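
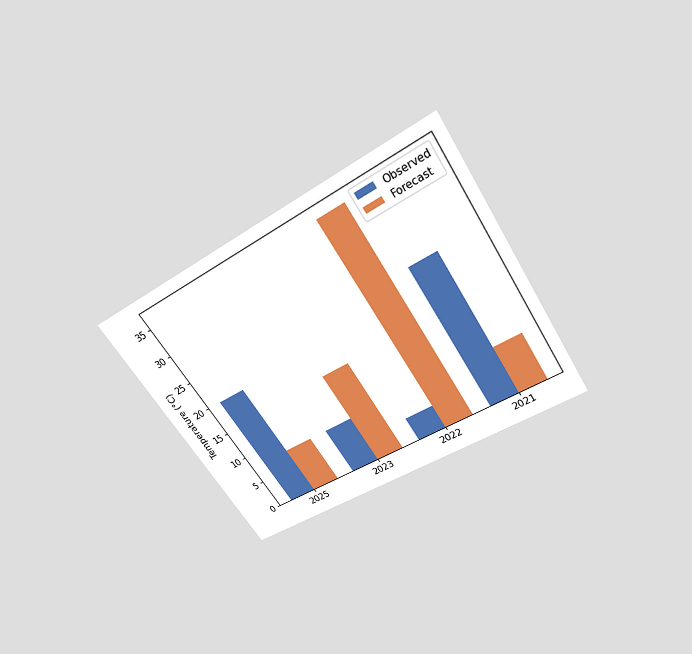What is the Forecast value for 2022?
The chart is tilted about 33° counter-clockwise and viewed slightly from above. The Forecast bar at 2022 reaches 36°C on the y-axis.

36°C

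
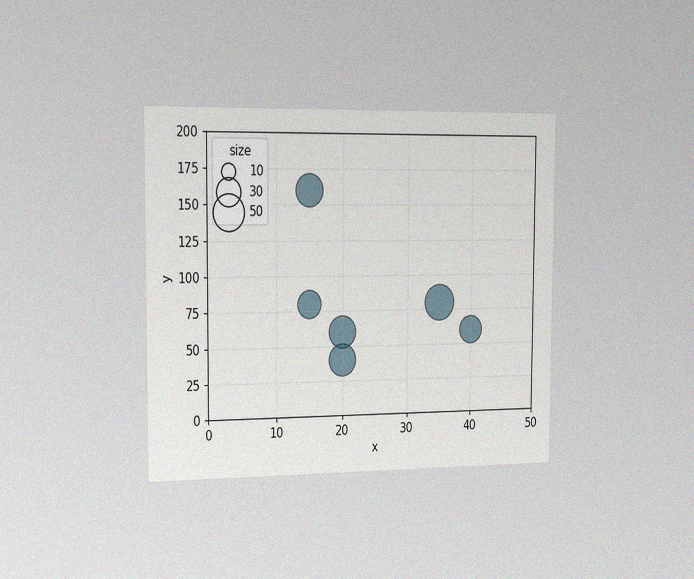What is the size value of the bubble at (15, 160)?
The chart is viewed slightly from the left, with some photo noise. Matching the bubble at (15, 160) against the size legend gives 40.

40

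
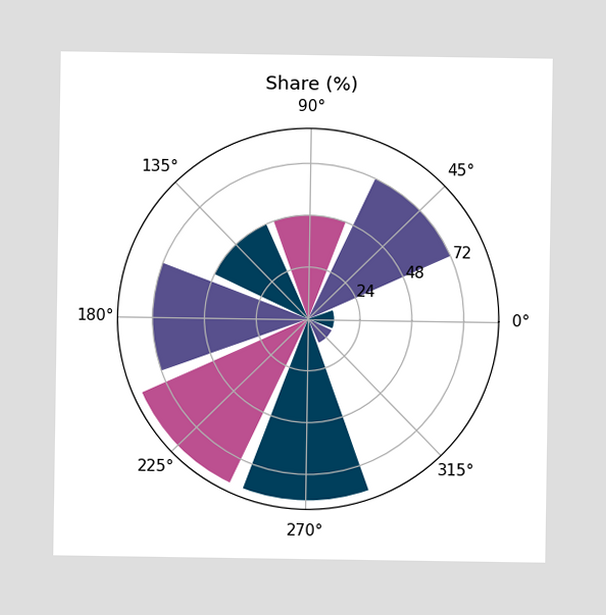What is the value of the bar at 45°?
The bar at 45° reaches 72% on the radial axis.

72%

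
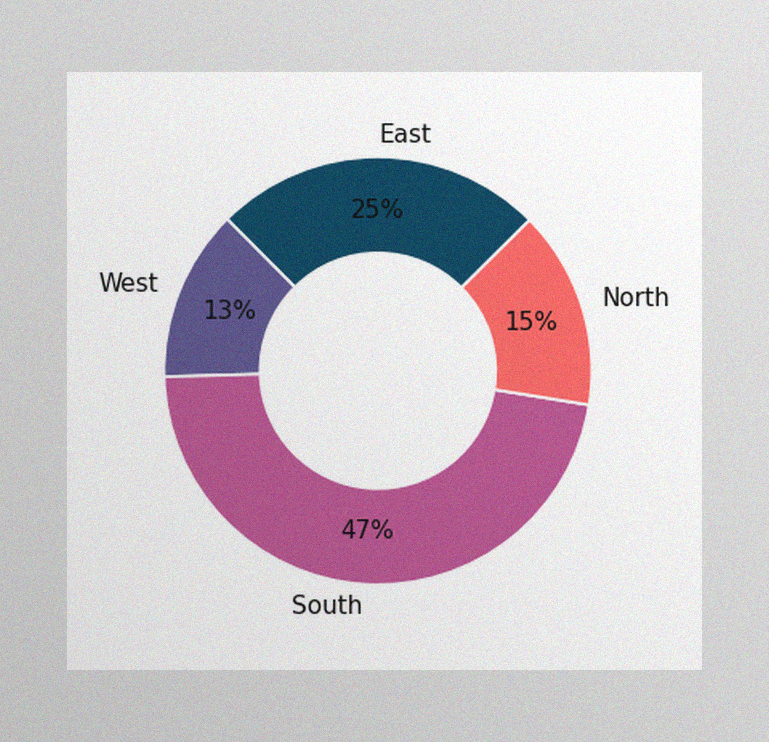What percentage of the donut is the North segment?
The image has some photo noise and uneven lighting. The North segment takes up 15% of the ring.

15%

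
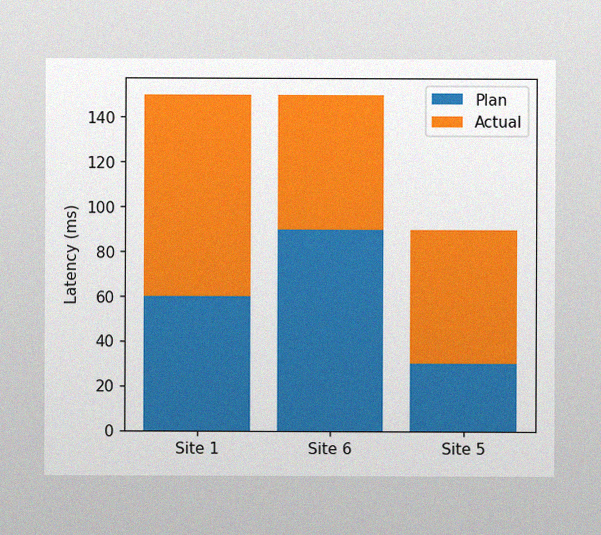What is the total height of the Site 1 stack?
The image has some photo noise and uneven lighting. The Site 1 stack's top reaches 150ms on the y-axis.

150ms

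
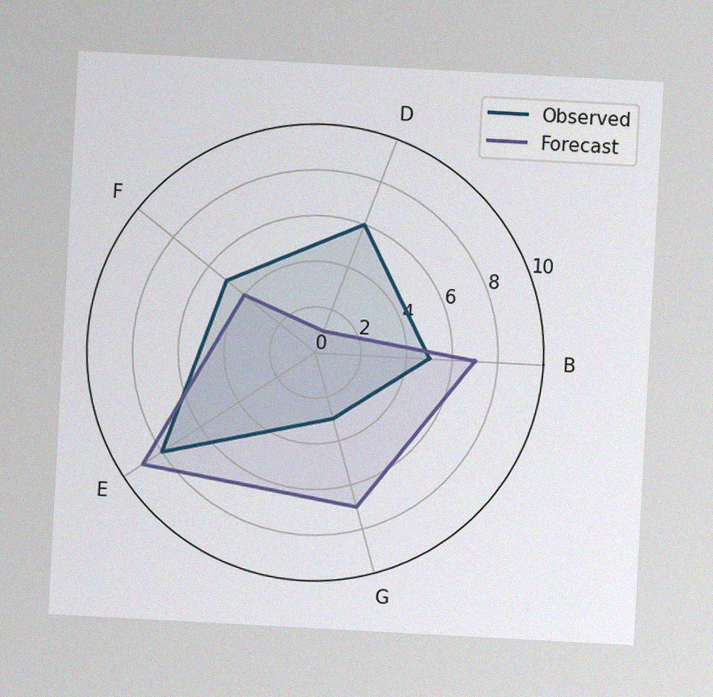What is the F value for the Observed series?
The chart is tilted about 3° clockwise, with some photo noise. On the F axis, Observed reaches 5.

5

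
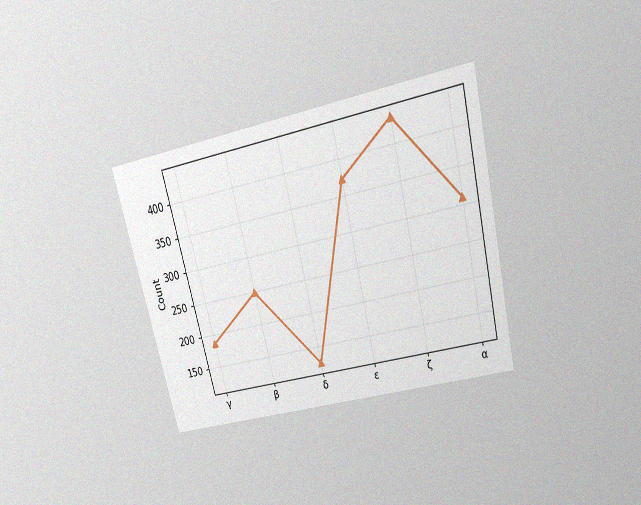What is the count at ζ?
The chart is tilted about 14° counter-clockwise and viewed slightly from above, with some photo noise. At ζ, the line is at 434.

434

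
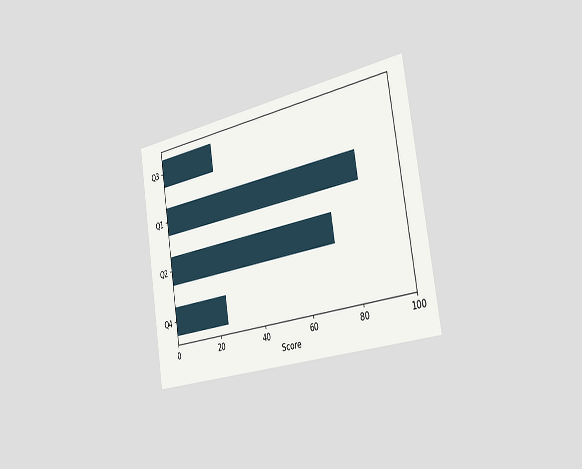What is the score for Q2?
72

The chart is tilted about 9° counter-clockwise and viewed slightly from the right. Reading along the chart's x-axis, the Q2 bar reaches 72.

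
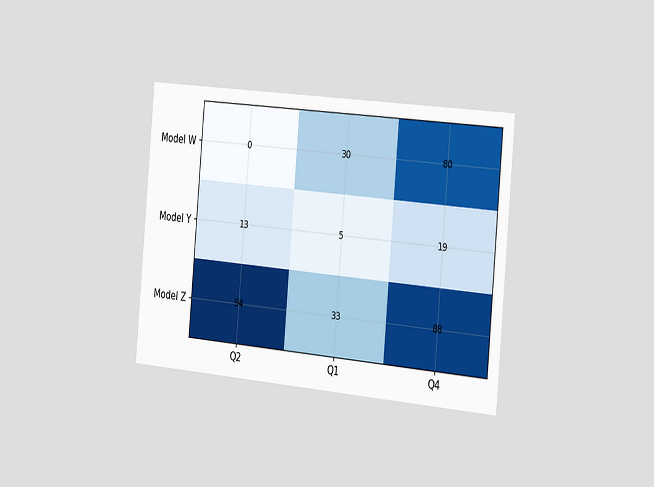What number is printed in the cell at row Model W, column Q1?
30

The chart is tilted about 5° clockwise and viewed slightly from the right. The (Model W, Q1) cell reads 30.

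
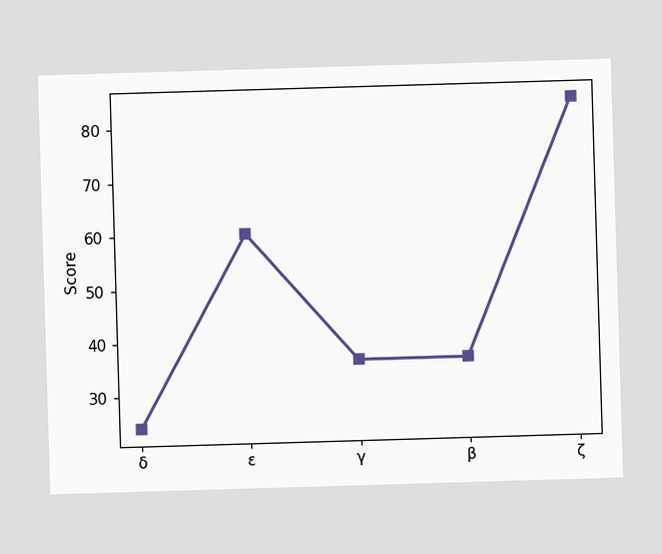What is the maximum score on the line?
The highest point is at ζ, and reading across to the y-axis gives 84.

84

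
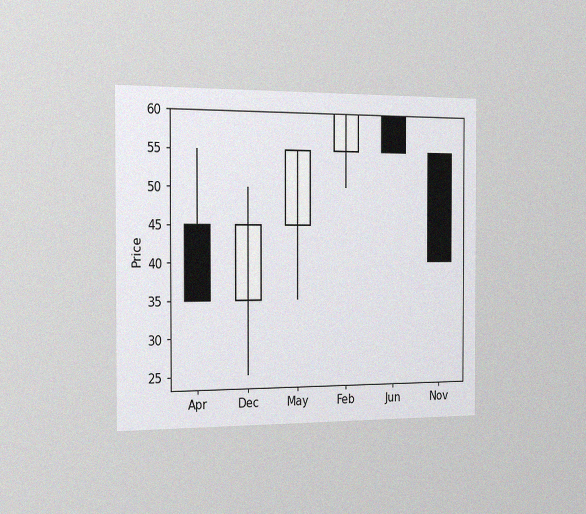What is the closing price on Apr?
The chart is viewed slightly from the left, with some photo noise. The Apr candle closes at 35.

35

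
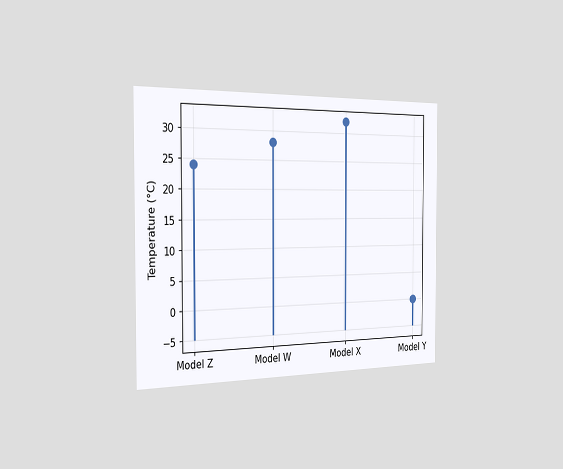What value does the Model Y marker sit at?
The chart is viewed slightly from the left. The Model Y marker sits at 0°C.

0°C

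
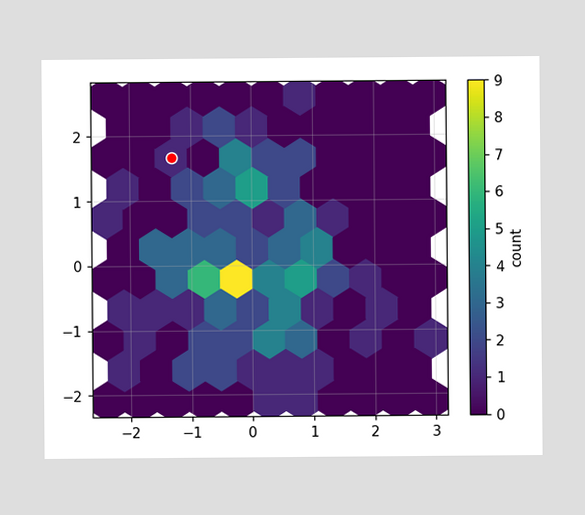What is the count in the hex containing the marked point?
1

The marked hex reads 1 on the colorbar.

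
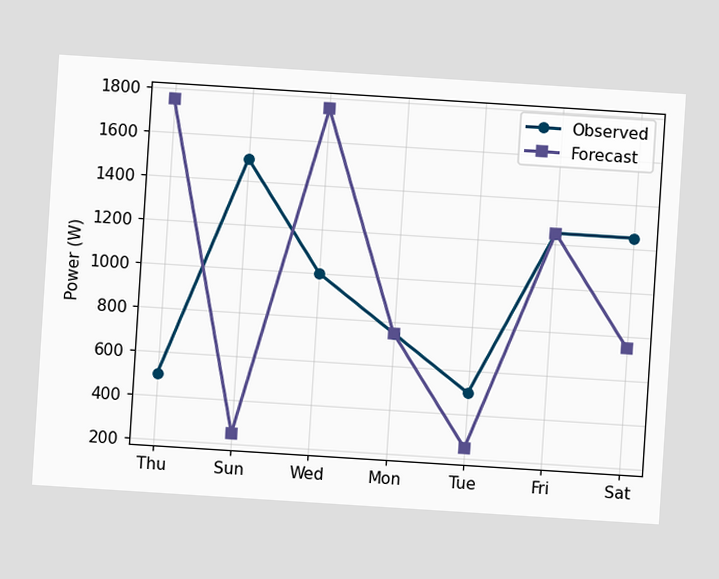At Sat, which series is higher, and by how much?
The chart is tilted about 4° clockwise. At Sat, Observed sits above the other line by 500W.

Observed, by 500W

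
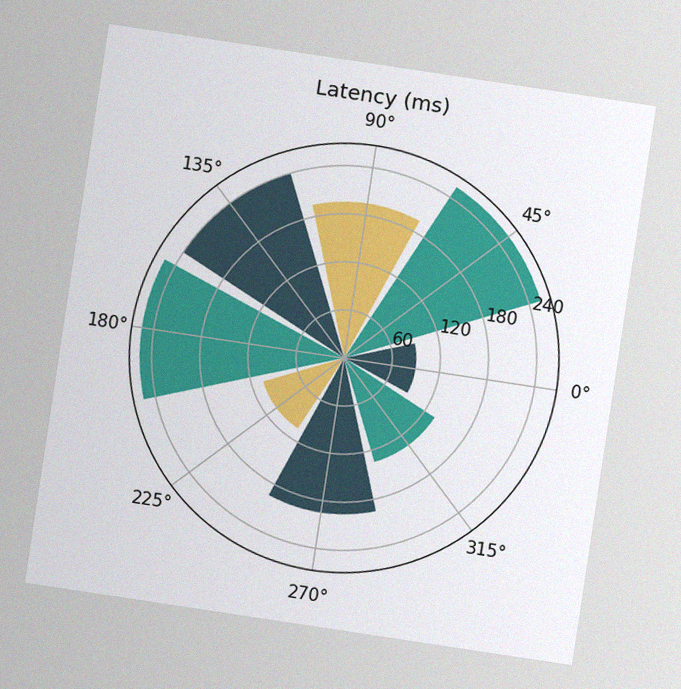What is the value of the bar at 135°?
The chart is tilted about 9° clockwise, with some photo noise. The bar at 135° reaches 240ms on the radial axis.

240ms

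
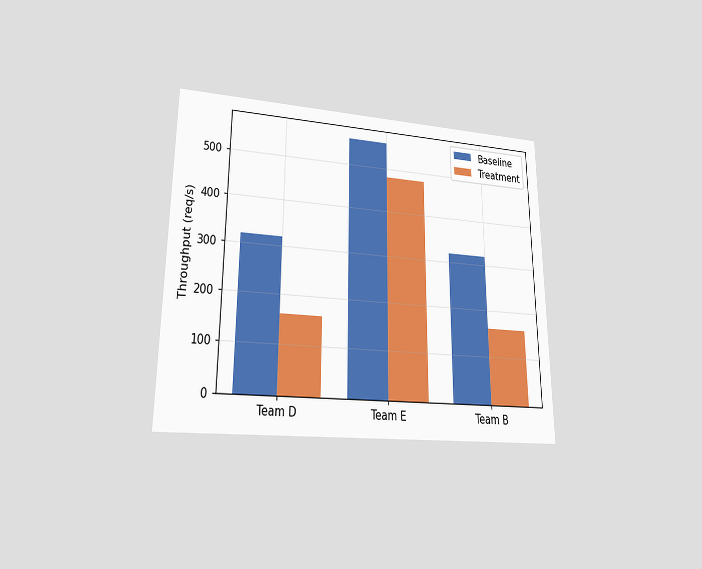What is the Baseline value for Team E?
The chart is viewed at a slight angle. The Baseline bar at Team E reaches 560req/s on the y-axis.

560req/s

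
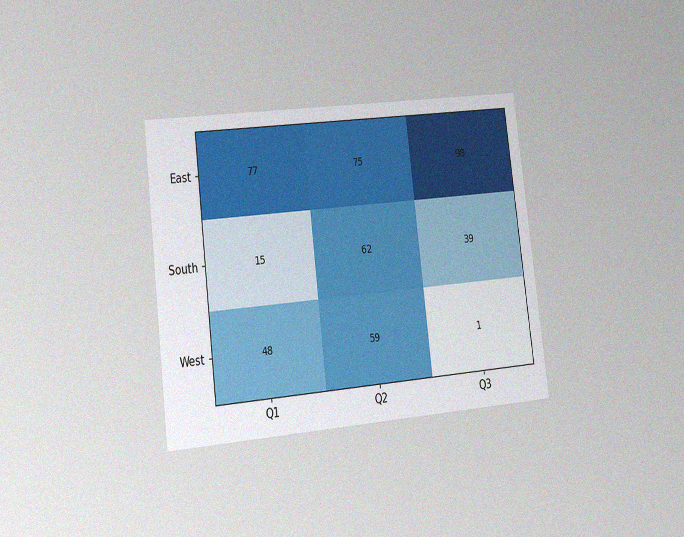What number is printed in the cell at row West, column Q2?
59

The chart is tilted about 7° counter-clockwise and viewed slightly from the left, with some photo noise. The (West, Q2) cell reads 59.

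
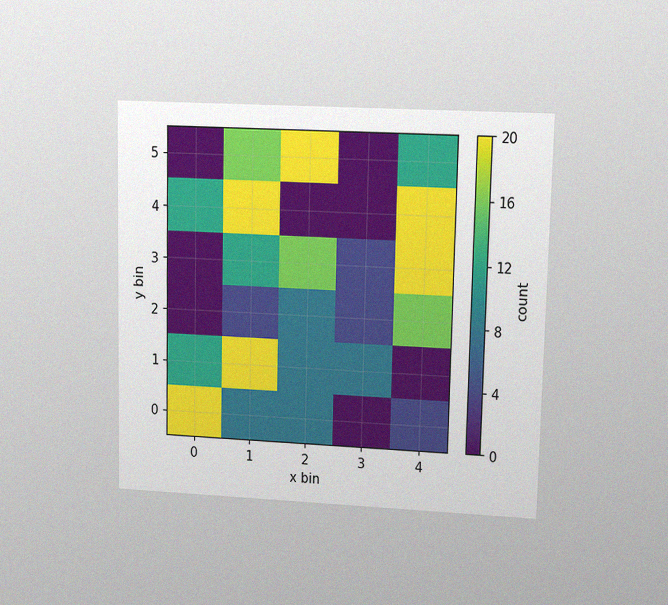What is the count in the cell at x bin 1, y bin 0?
8

The chart is viewed at a slight angle, with some photo noise. Matching the cell (1, 0) against the colorbar gives 8.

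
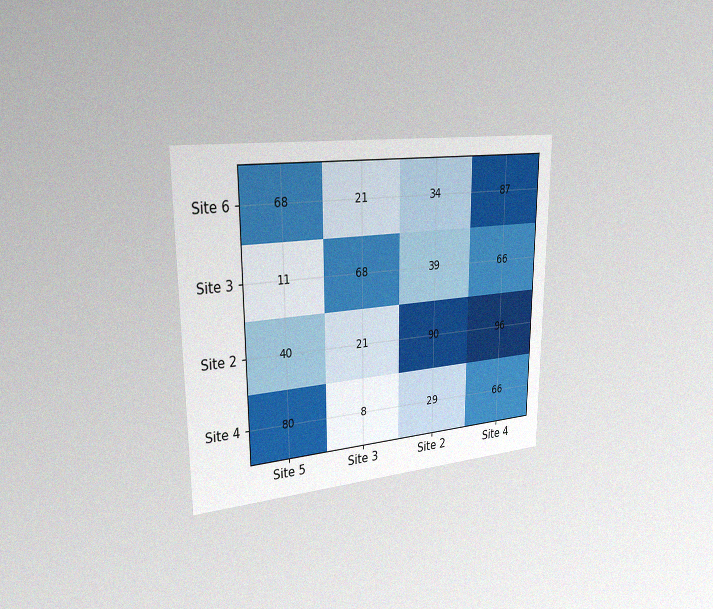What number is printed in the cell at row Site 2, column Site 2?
90

The chart is viewed slightly from the left, with some photo noise. The (Site 2, Site 2) cell reads 90.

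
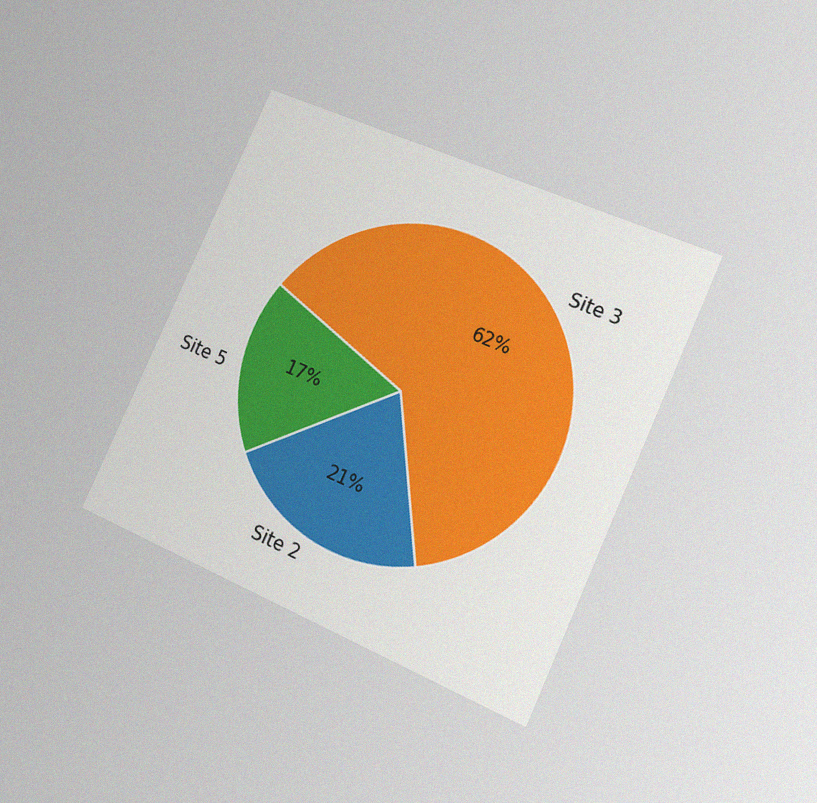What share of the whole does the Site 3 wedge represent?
62%

The chart is tilted about 24° clockwise and viewed at a slight angle, with some photo noise. The Site 3 slice takes up 62% of the pie.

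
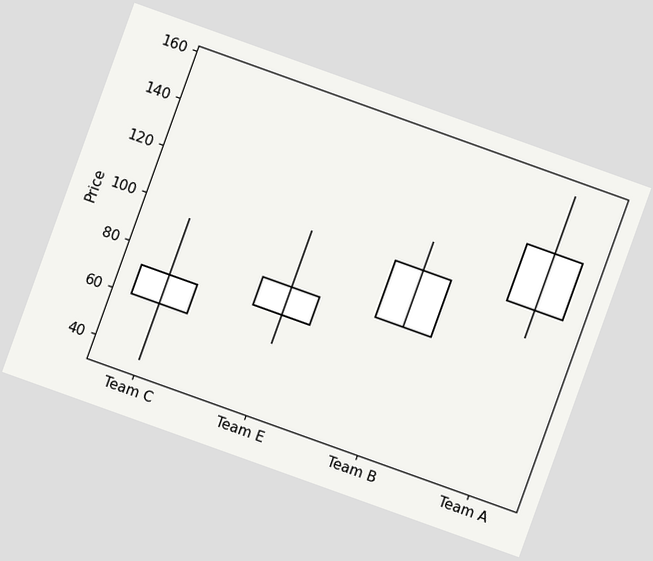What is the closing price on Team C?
72

The chart is tilted about 20° clockwise. The Team C candle closes at 72.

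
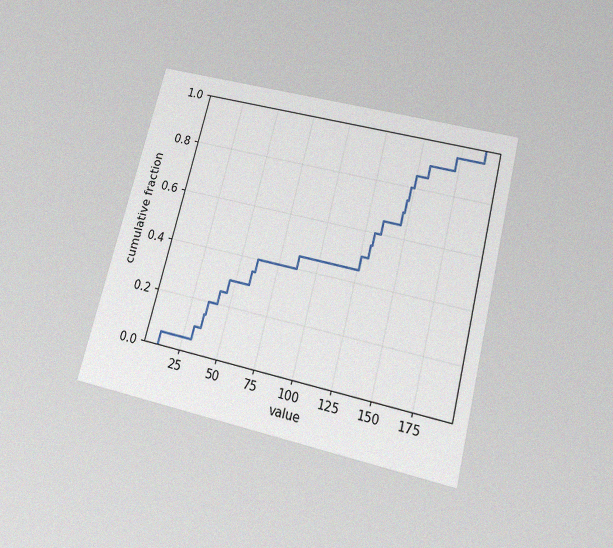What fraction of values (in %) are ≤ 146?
The chart is tilted about 14° clockwise and viewed slightly from below, with some photo noise. At x=146 the ECDF step is at 70%.

70%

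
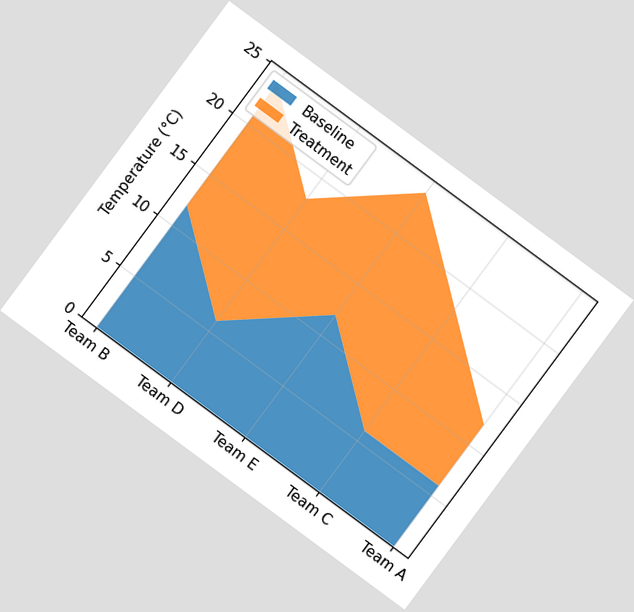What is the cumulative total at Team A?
12°C

The chart is tilted about 36° clockwise. The stacked total at Team A reaches 12°C.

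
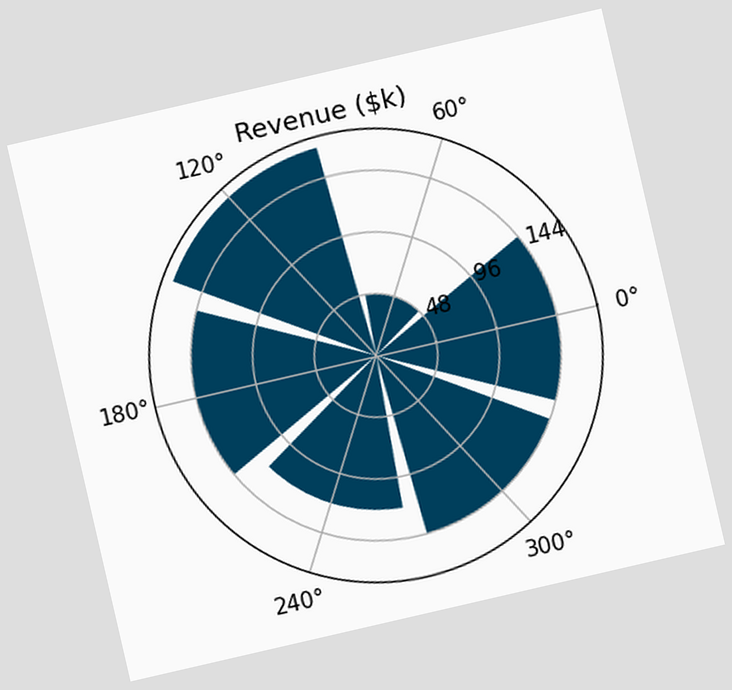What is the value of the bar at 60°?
The chart is tilted about 13° counter-clockwise. The bar at 60° reaches $48k on the radial axis.

$48k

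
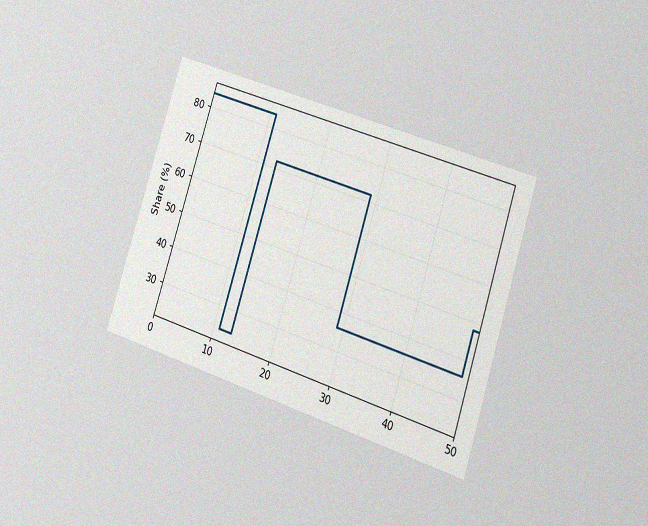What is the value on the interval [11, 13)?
24%

The chart is tilted about 18° clockwise and viewed slightly from the right, with some photo noise. On [11, 13) the step sits at 24%.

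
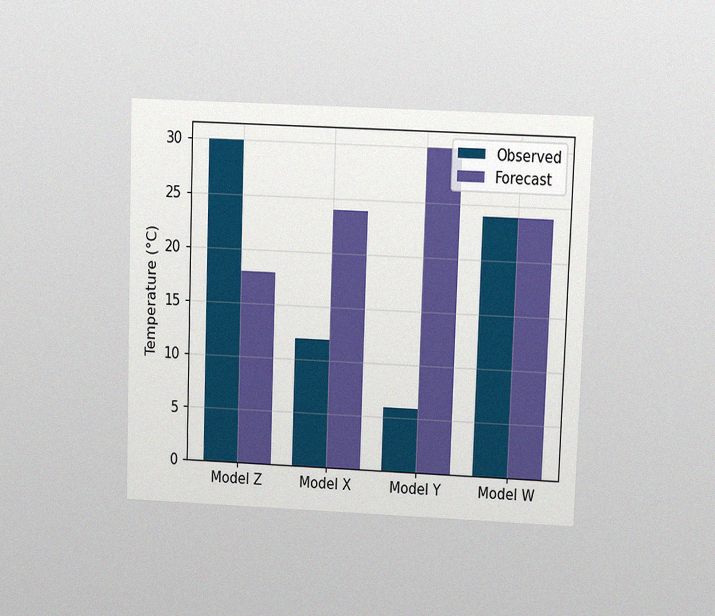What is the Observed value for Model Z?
30°C

The chart is tilted about 2° clockwise and viewed slightly from above, with some photo noise. The Observed bar at Model Z reaches 30°C on the y-axis.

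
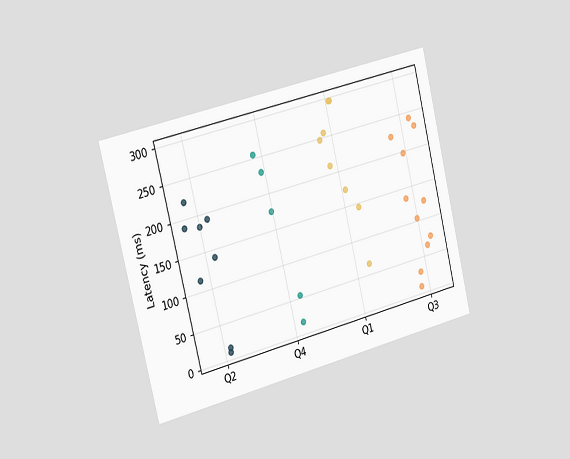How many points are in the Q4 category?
The chart is tilted about 14° counter-clockwise and viewed slightly from the left. Counting the markers in the Q4 column gives 5.

5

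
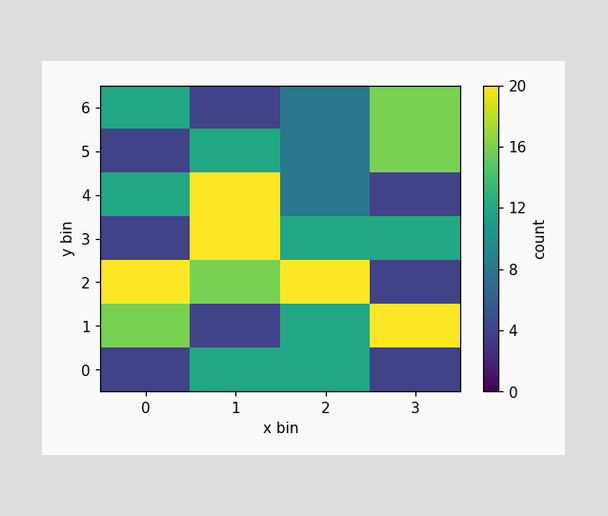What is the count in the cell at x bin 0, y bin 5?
Matching the cell (0, 5) against the colorbar gives 4.

4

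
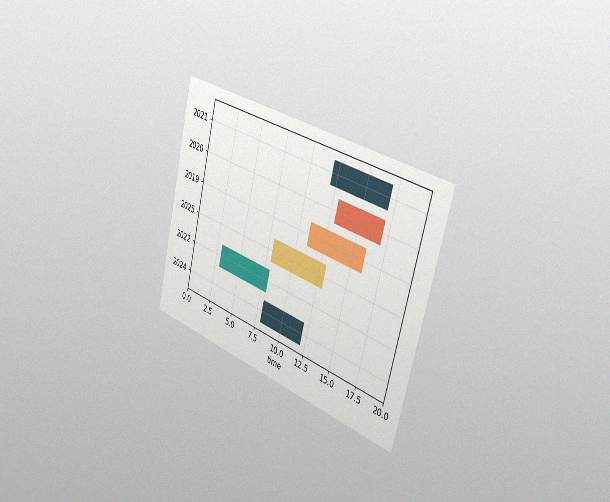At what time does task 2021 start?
12

The chart is tilted about 15° clockwise and viewed slightly from the right, with some photo noise. The 2021 bar begins at t=12.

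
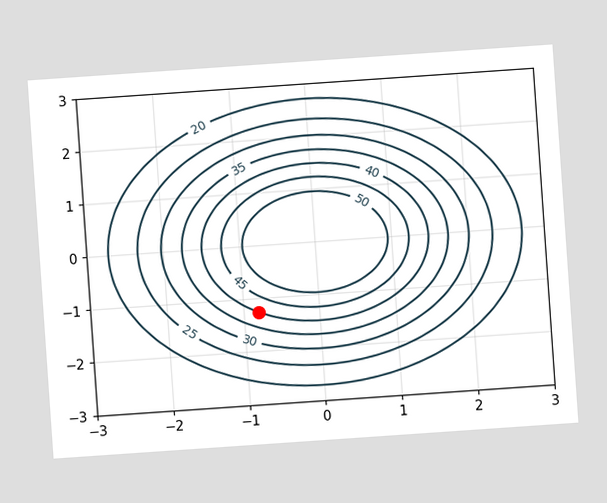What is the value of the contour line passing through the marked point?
40

The chart is tilted about 4° counter-clockwise. The marked point sits on the contour labelled 40.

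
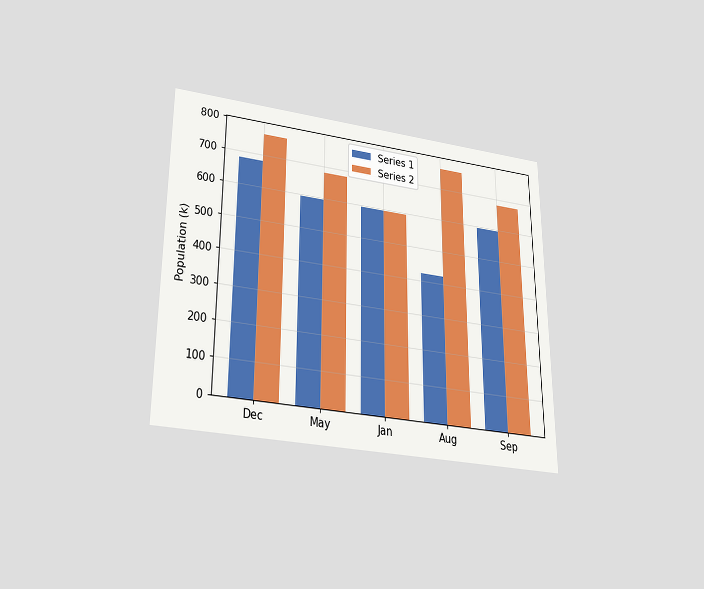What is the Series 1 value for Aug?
425k

The chart is viewed slightly from below. The Series 1 bar at Aug reaches 425k on the y-axis.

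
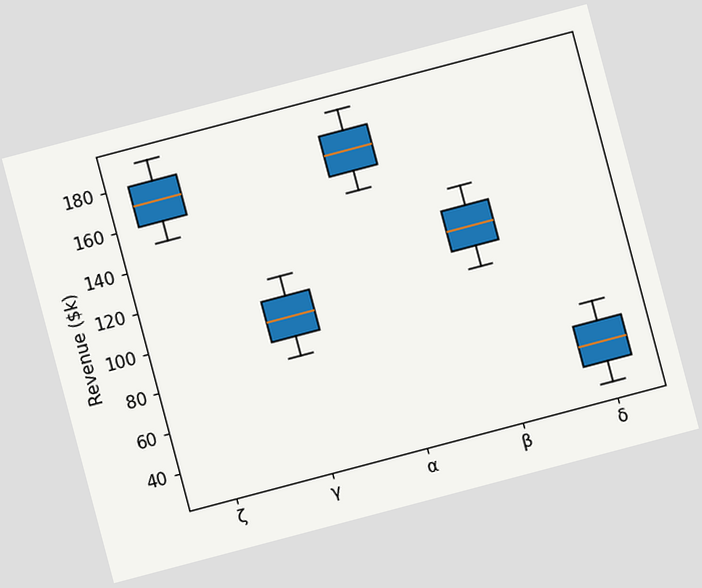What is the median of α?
$170k

The chart is tilted about 15° counter-clockwise. The median line in the α box sits at $170k.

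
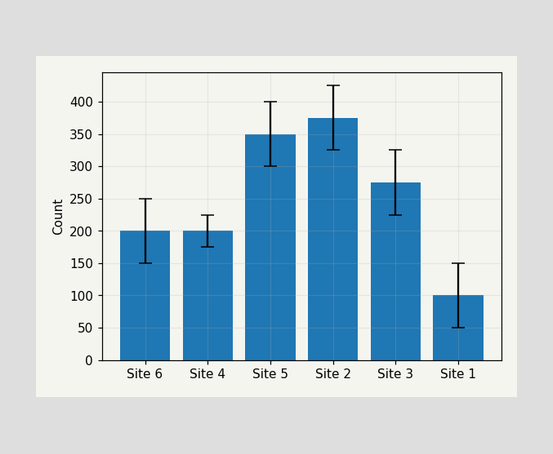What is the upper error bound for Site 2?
The Site 2 bar's upper whisker reaches 425.

425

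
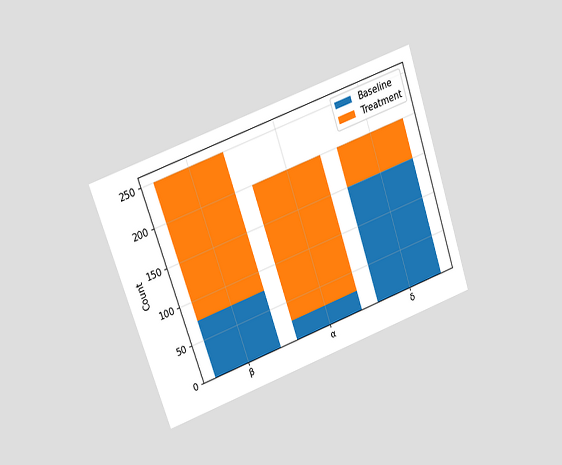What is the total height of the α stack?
200

The chart is tilted about 19° counter-clockwise and viewed at a slight angle. The α stack's top reaches 200 on the y-axis.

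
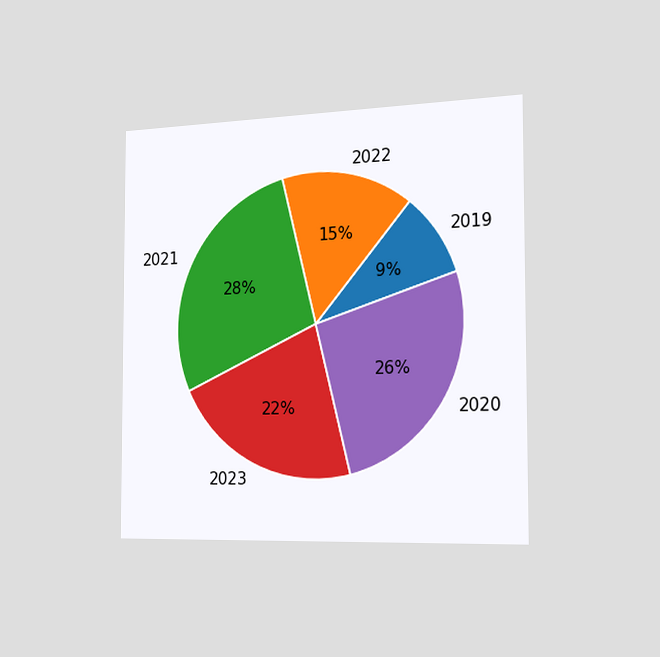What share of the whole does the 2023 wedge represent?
22%

The chart is viewed slightly from the right. The 2023 slice takes up 22% of the pie.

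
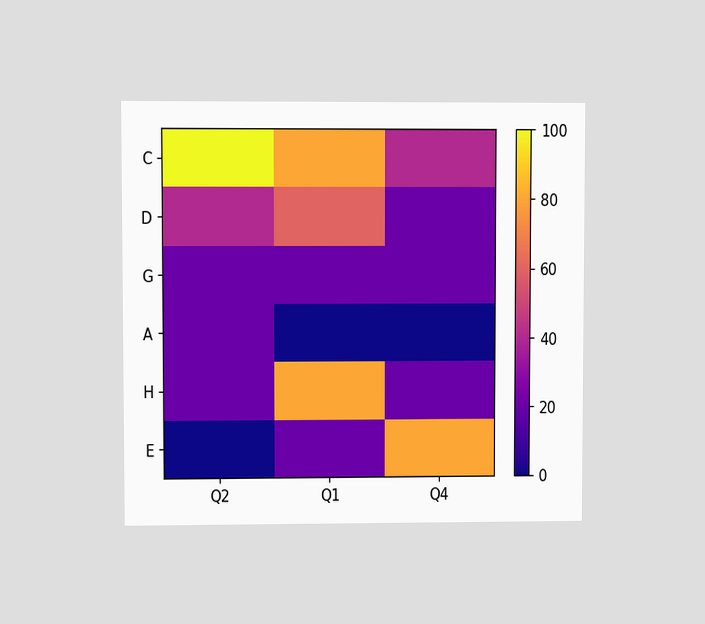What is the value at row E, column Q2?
0

The chart is viewed at a slight angle. Matching cell (E, Q2) against the colorbar gives 0.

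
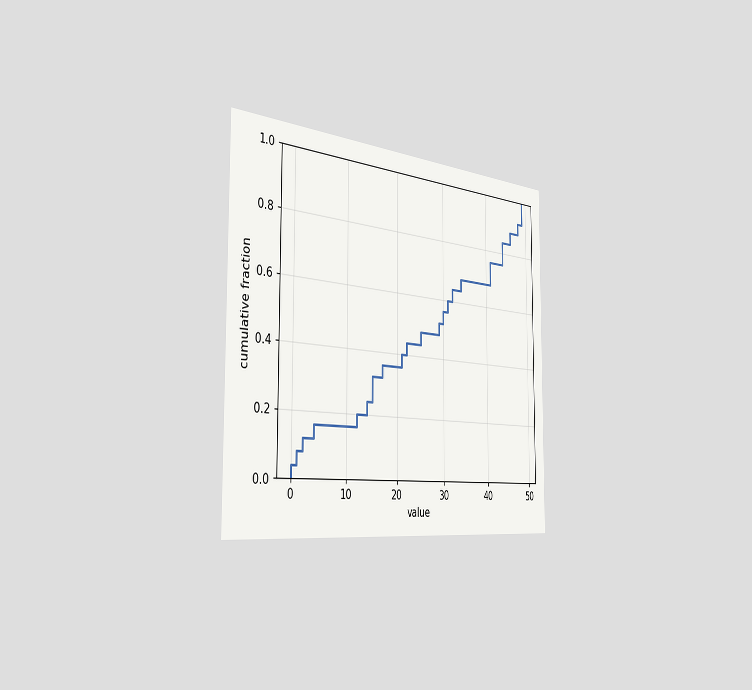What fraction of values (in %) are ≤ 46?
88%

The chart is viewed slightly from the left. At x=46 the ECDF step is at 88%.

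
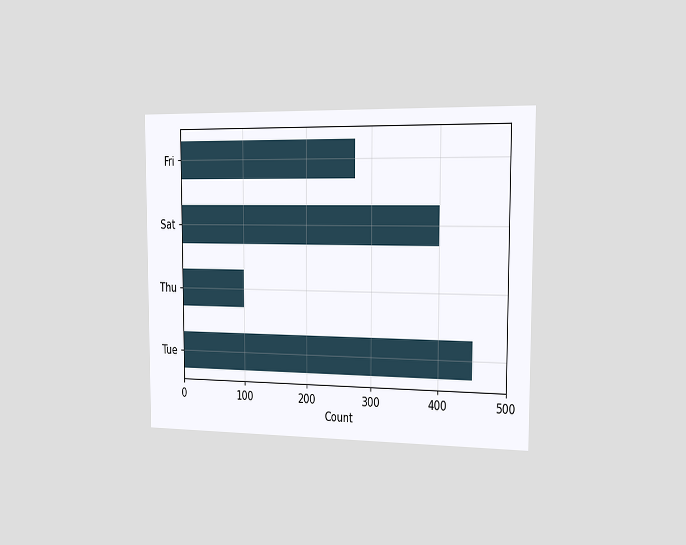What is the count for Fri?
The chart is viewed slightly from the right. Reading along the chart's x-axis, the Fri bar reaches 275.

275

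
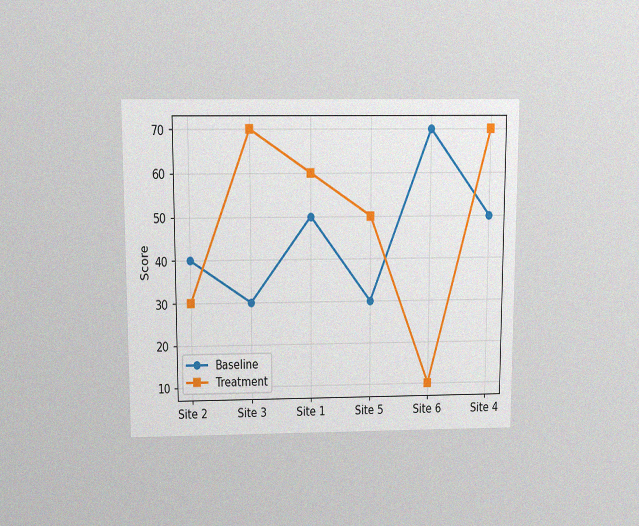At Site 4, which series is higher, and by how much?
The chart is viewed slightly from above, with some photo noise. At Site 4, Treatment sits above the other line by 20.

Treatment, by 20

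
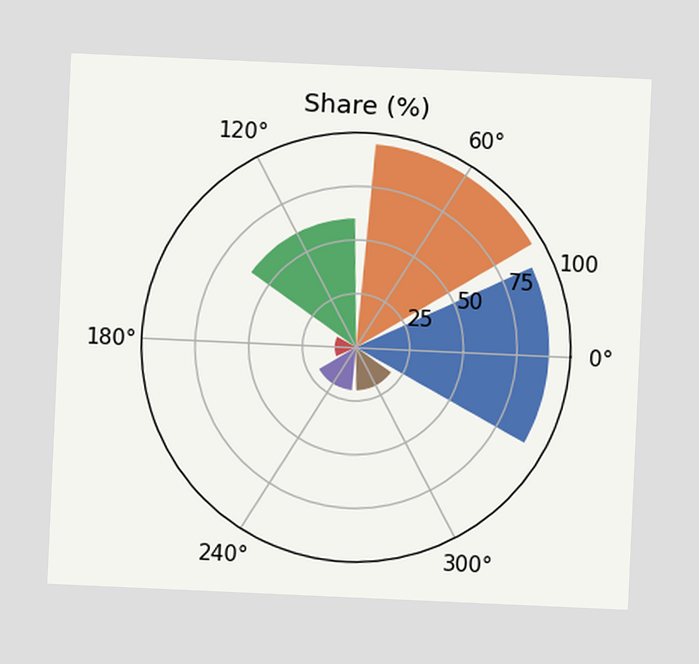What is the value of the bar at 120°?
60%

The chart is tilted about 3° clockwise. The bar at 120° reaches 60% on the radial axis.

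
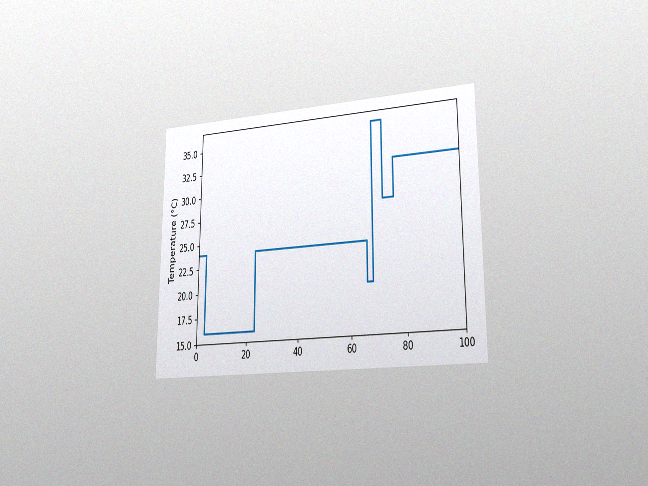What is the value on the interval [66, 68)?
The chart is viewed slightly from the right, with some photo noise. On [66, 68) the step sits at 20°C.

20°C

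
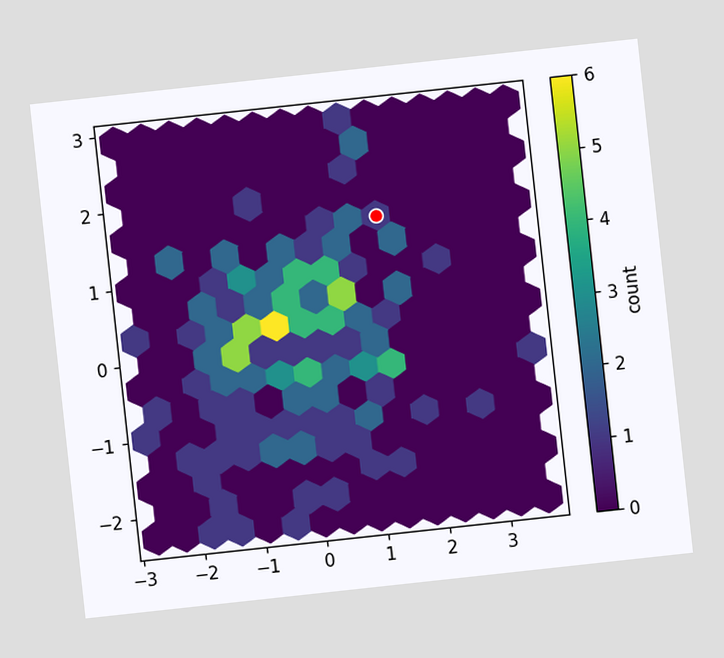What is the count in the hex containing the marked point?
The chart is tilted about 6° counter-clockwise. The marked hex reads 1 on the colorbar.

1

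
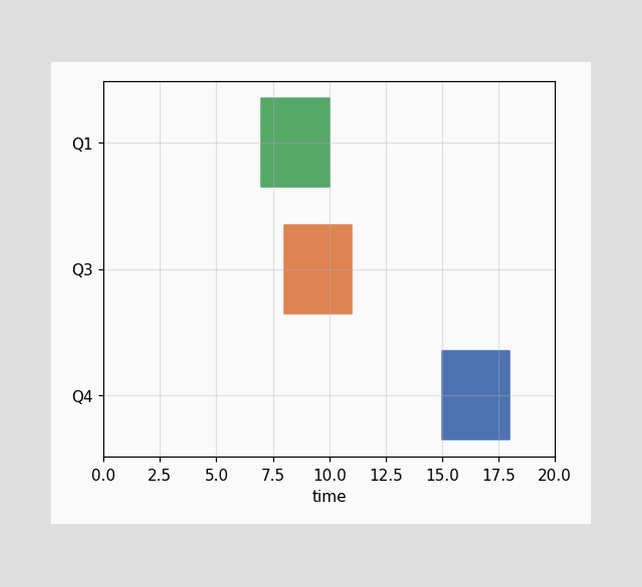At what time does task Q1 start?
7

The Q1 bar begins at t=7.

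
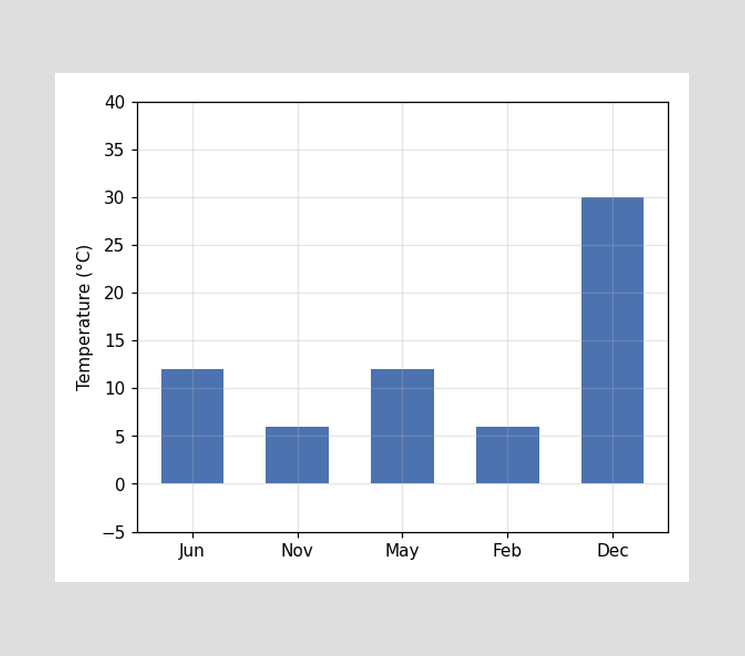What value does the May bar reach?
12°C

Reading along the chart's y-axis, the May bar reaches 12°C.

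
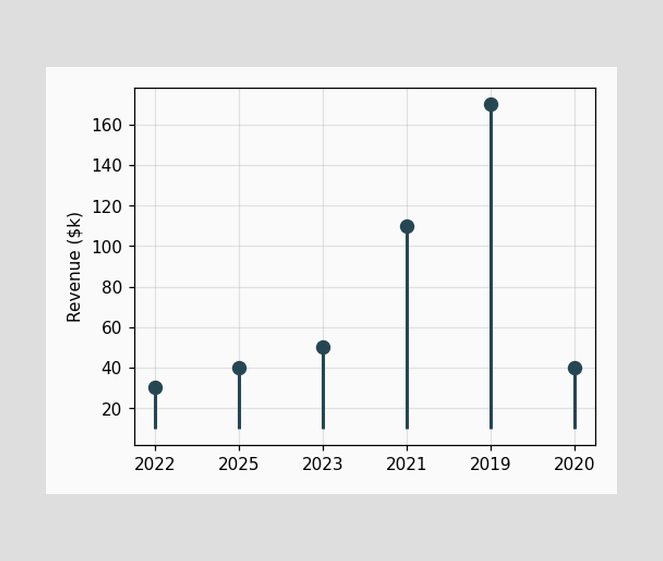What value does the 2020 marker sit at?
$40k

The 2020 marker sits at $40k.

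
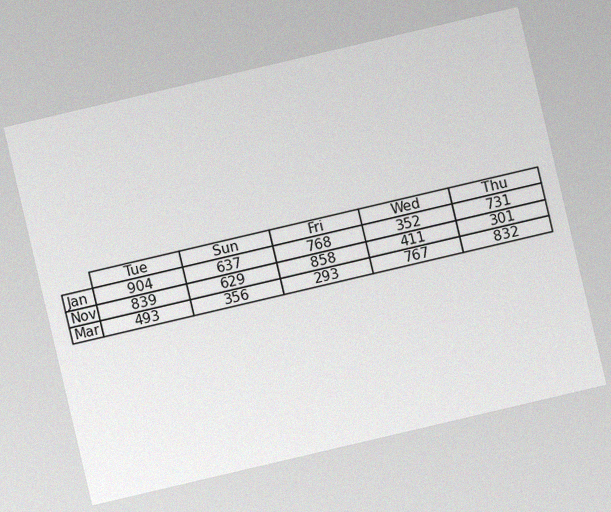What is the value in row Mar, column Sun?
356

The chart is tilted about 13° counter-clockwise, with some photo noise. The (Mar, Sun) cell reads 356.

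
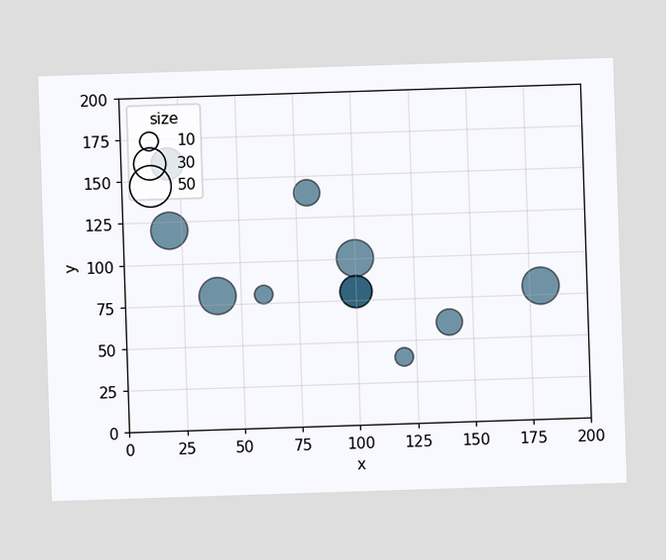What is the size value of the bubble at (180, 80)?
Matching the bubble at (180, 80) against the size legend gives 40.

40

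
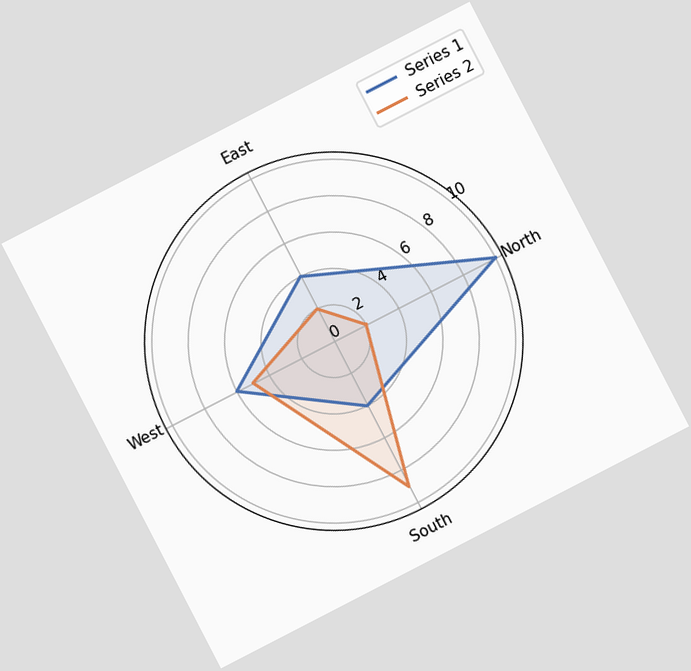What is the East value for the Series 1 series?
The chart is tilted about 27° counter-clockwise. On the East axis, Series 1 reaches 4.

4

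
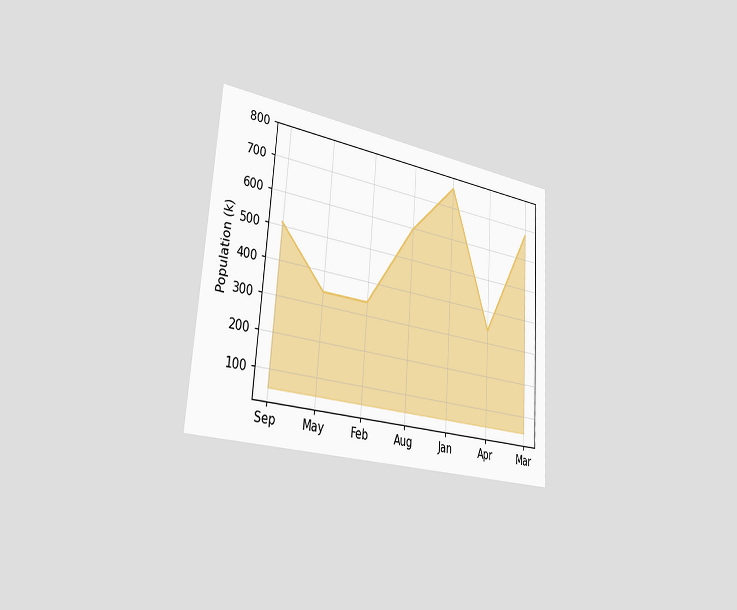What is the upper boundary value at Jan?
765k

The chart is tilted about 4° clockwise and viewed slightly from the left. At Jan the upper boundary is at 765k.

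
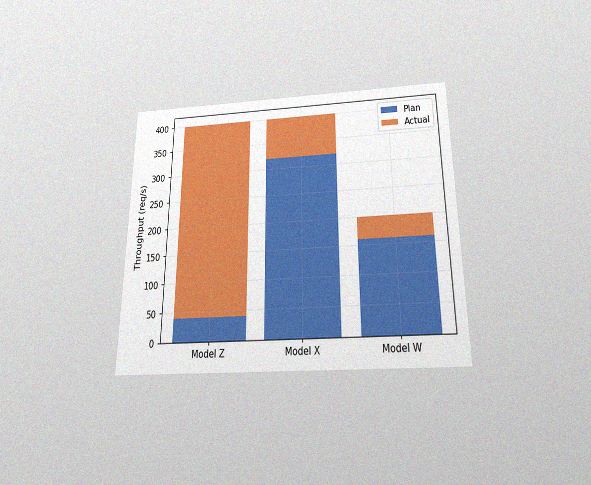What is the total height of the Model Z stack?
The chart is viewed slightly from below, with some photo noise. The Model Z stack's top reaches 400req/s on the y-axis.

400req/s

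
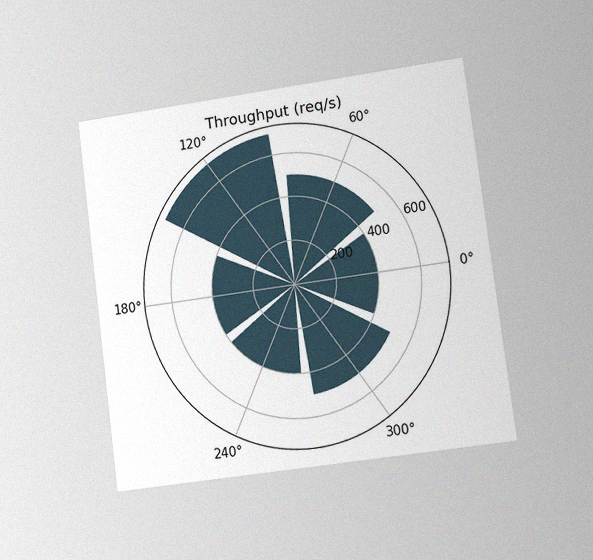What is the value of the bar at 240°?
400req/s

The chart is tilted about 7° counter-clockwise and viewed at a slight angle, with some photo noise. The bar at 240° reaches 400req/s on the radial axis.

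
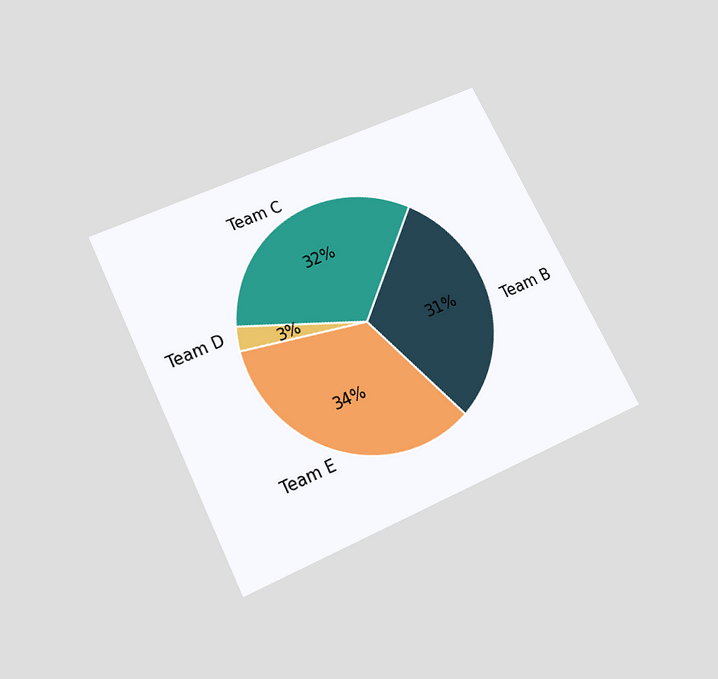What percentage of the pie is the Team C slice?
32%

The chart is tilted about 26° counter-clockwise and viewed slightly from below. The Team C slice takes up 32% of the pie.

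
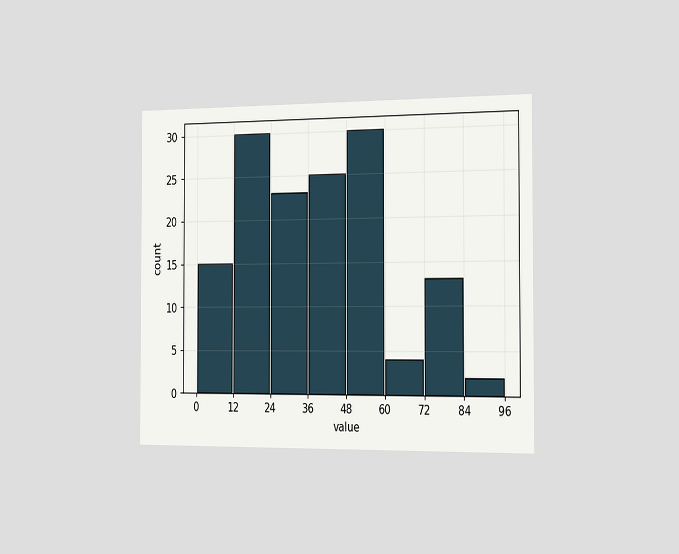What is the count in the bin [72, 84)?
13

The chart is viewed slightly from the right. The [72, 84) bin has height 13.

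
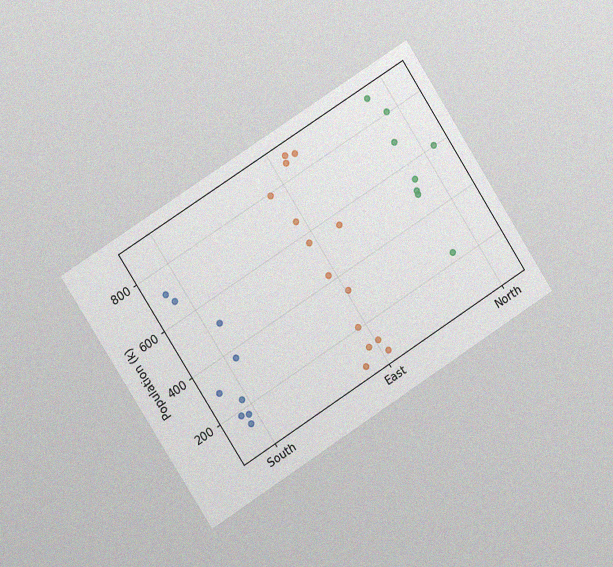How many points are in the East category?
The chart is tilted about 33° counter-clockwise and viewed at a slight angle, with some photo noise. Counting the markers in the East column gives 14.

14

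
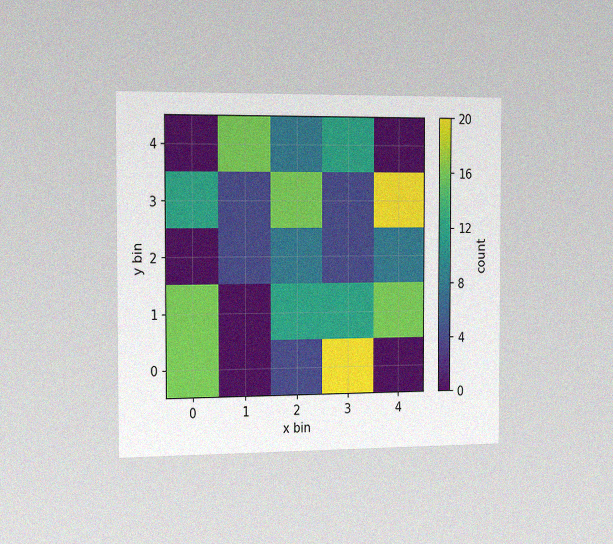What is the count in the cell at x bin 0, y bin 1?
16

The chart is viewed slightly from the left, with some photo noise. Matching the cell (0, 1) against the colorbar gives 16.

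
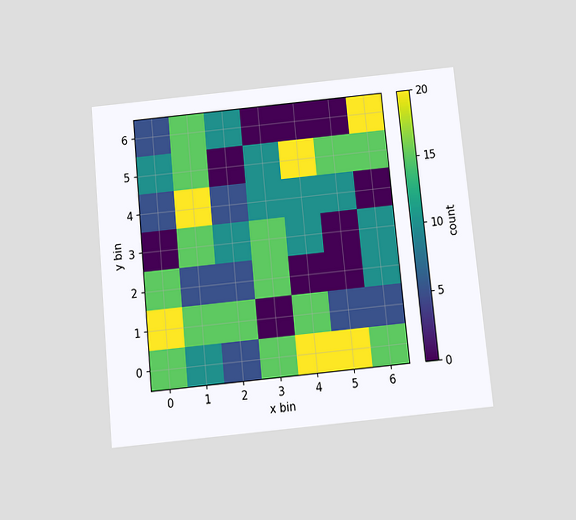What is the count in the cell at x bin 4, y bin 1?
15

The chart is tilted about 6° counter-clockwise and viewed slightly from below. Matching the cell (4, 1) against the colorbar gives 15.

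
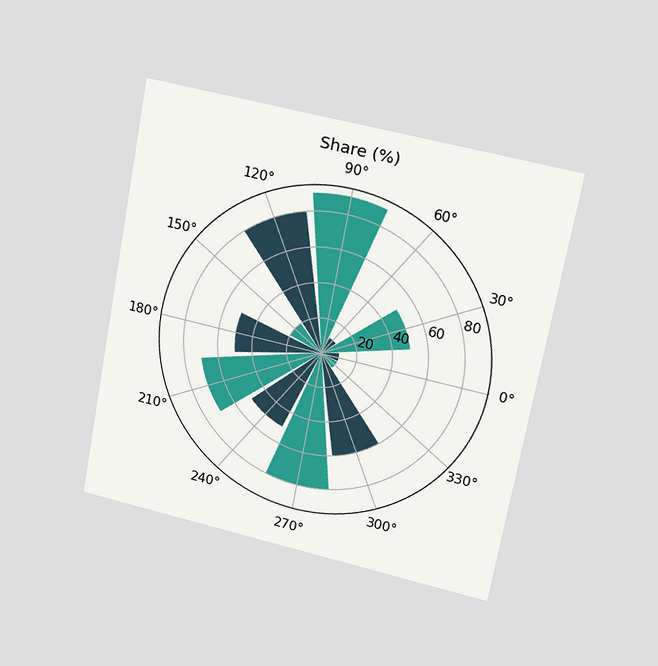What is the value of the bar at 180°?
50%

The chart is tilted about 10° clockwise and viewed at a slight angle. The bar at 180° reaches 50% on the radial axis.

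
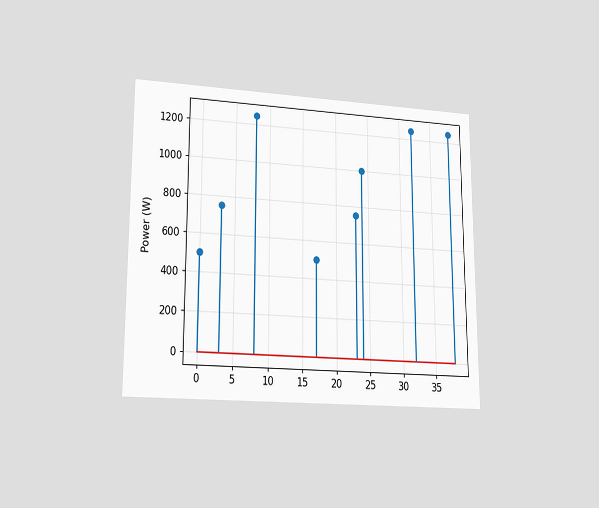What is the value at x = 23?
The chart is viewed at a slight angle. The stem at x=23 reaches 750W.

750W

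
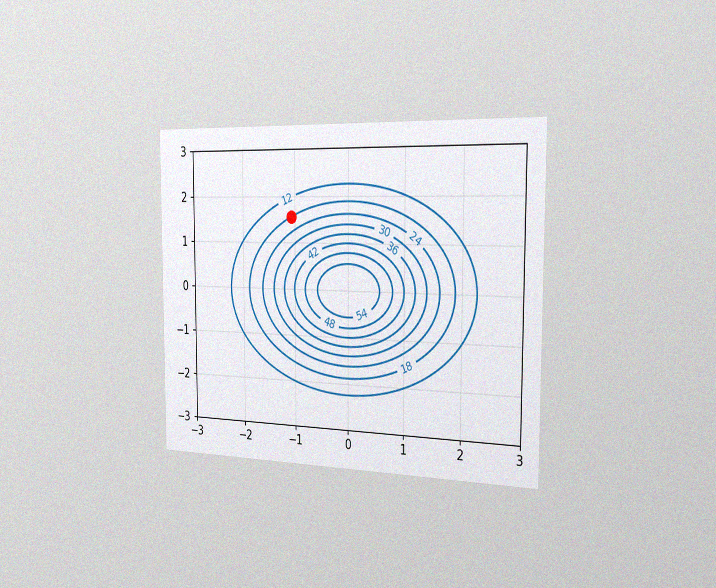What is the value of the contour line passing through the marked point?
The chart is viewed slightly from the right, with some photo noise. The marked point sits on the contour labelled 18.

18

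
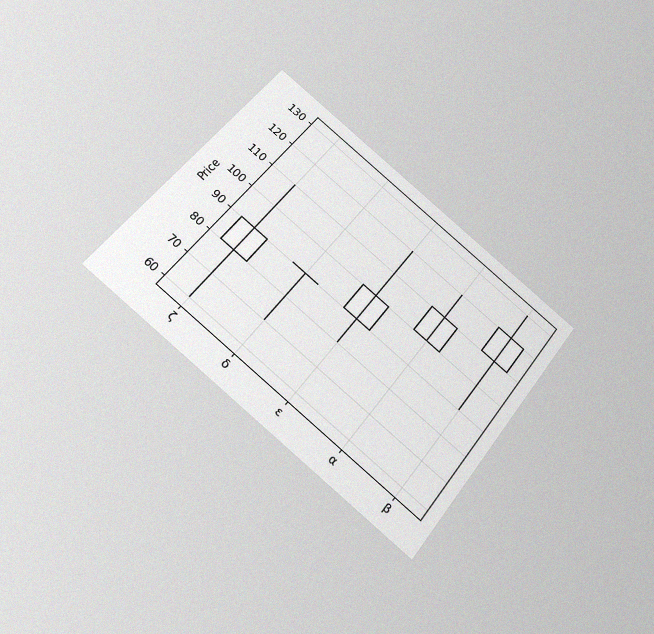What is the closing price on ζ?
90

The chart is tilted about 38° clockwise and viewed slightly from below, with some photo noise. The ζ candle closes at 90.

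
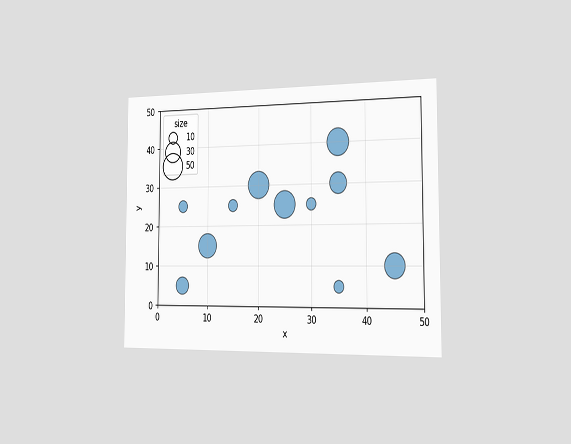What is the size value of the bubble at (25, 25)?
50

The chart is viewed slightly from the right. Matching the bubble at (25, 25) against the size legend gives 50.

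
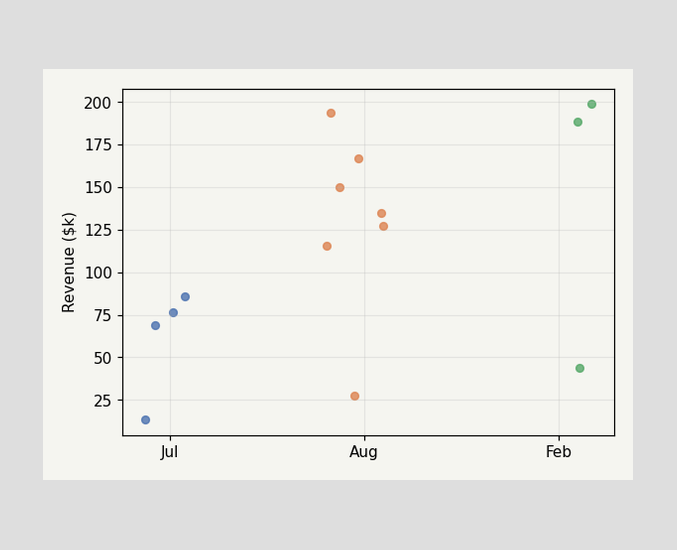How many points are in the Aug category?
7

Counting the markers in the Aug column gives 7.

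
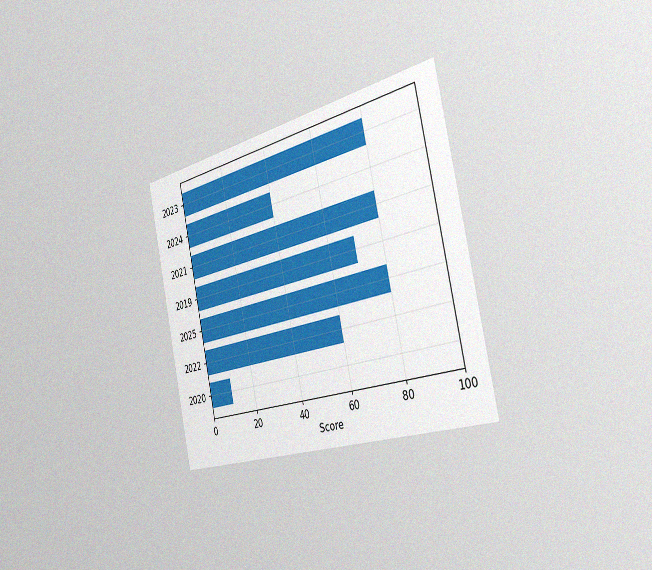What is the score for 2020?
The chart is tilted about 12° counter-clockwise and viewed slightly from the right, with some photo noise. Reading along the chart's x-axis, the 2020 bar reaches 10.

10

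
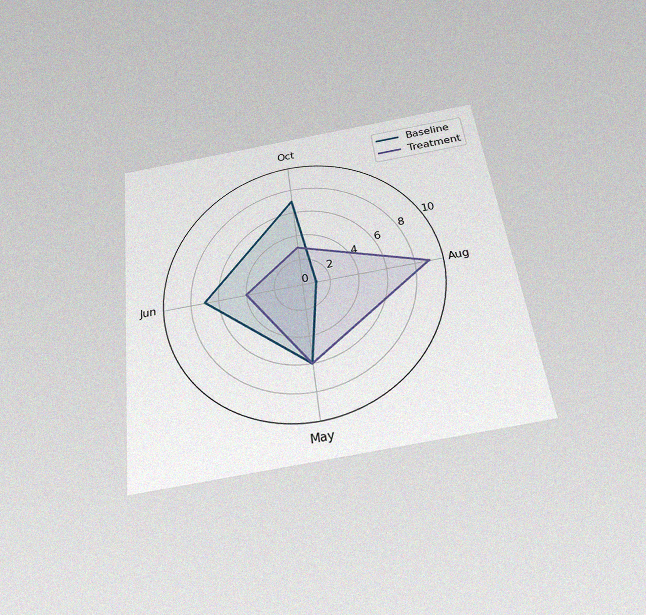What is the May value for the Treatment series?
The chart is tilted about 7° counter-clockwise and viewed slightly from below, with some photo noise. On the May axis, Treatment reaches 6.

6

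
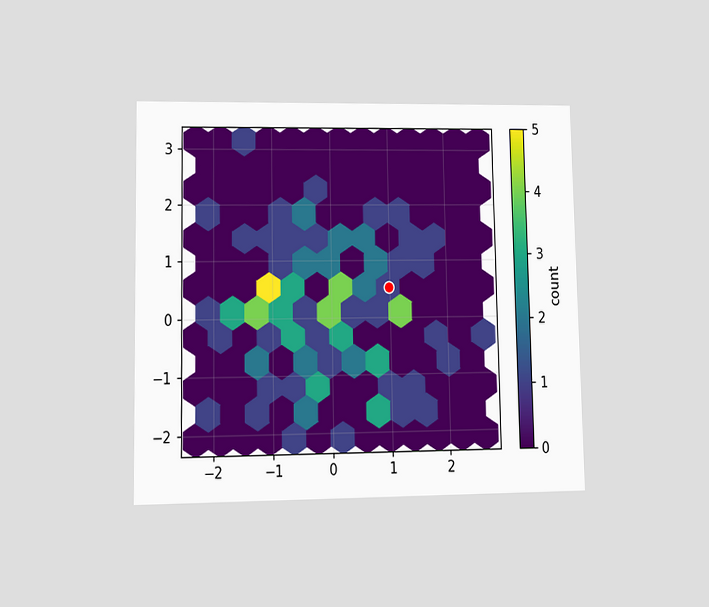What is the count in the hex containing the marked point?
1

The chart is viewed at a slight angle. The marked hex reads 1 on the colorbar.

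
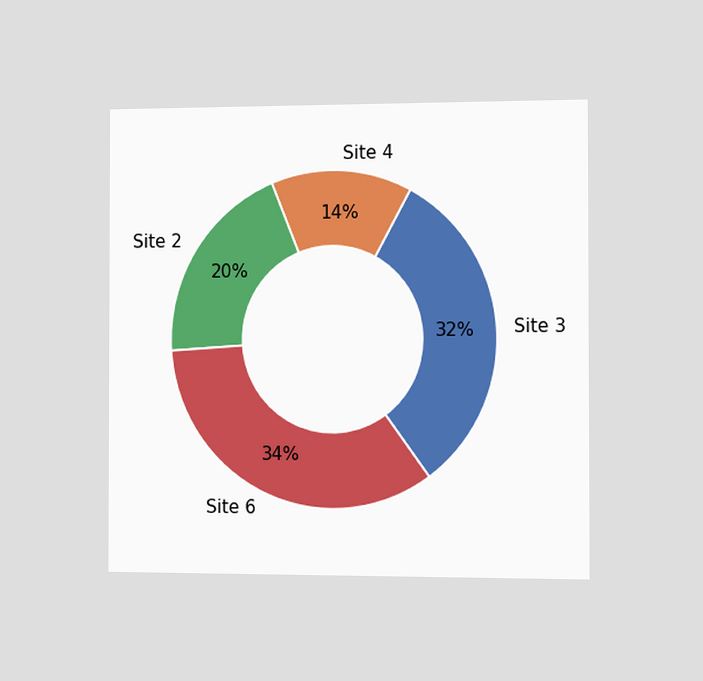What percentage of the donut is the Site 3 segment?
The chart is viewed slightly from the right. The Site 3 segment takes up 32% of the ring.

32%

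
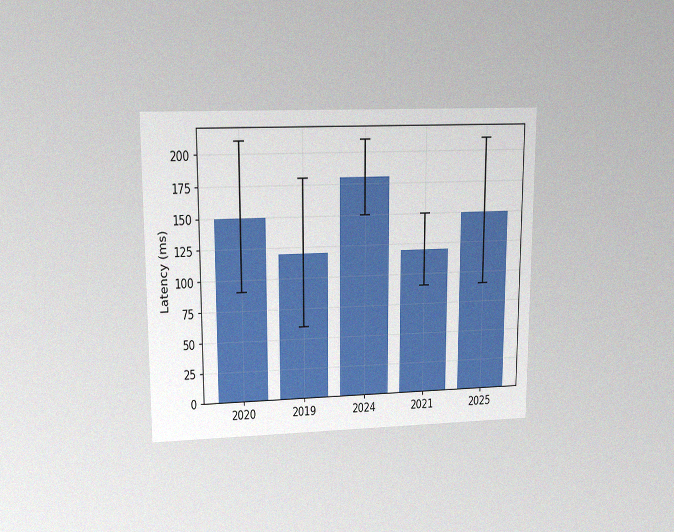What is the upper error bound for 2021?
The chart is viewed at a slight angle, with some photo noise. The 2021 bar's upper whisker reaches 150ms.

150ms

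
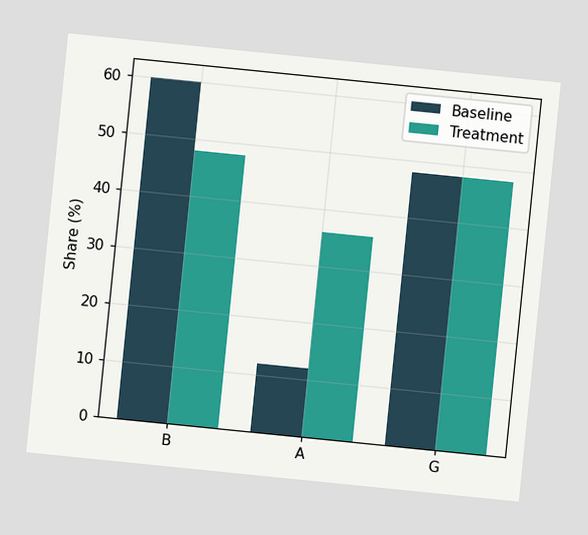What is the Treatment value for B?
48%

The chart is tilted about 6° clockwise. The Treatment bar at B reaches 48% on the y-axis.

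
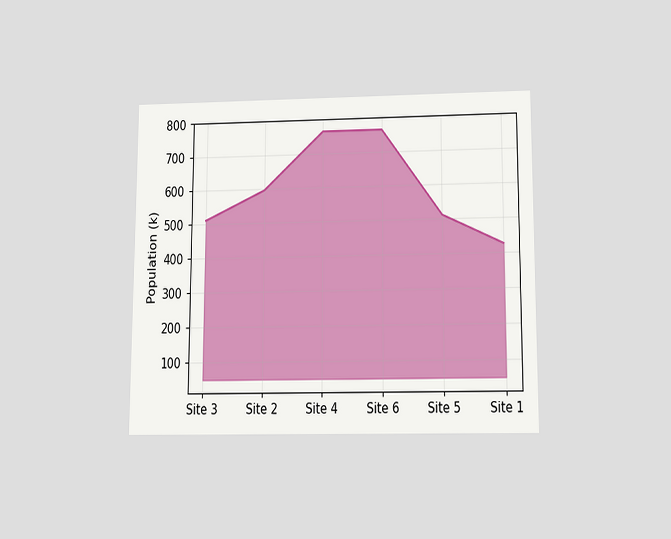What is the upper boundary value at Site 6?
The chart is viewed slightly from below. At Site 6 the upper boundary is at 765k.

765k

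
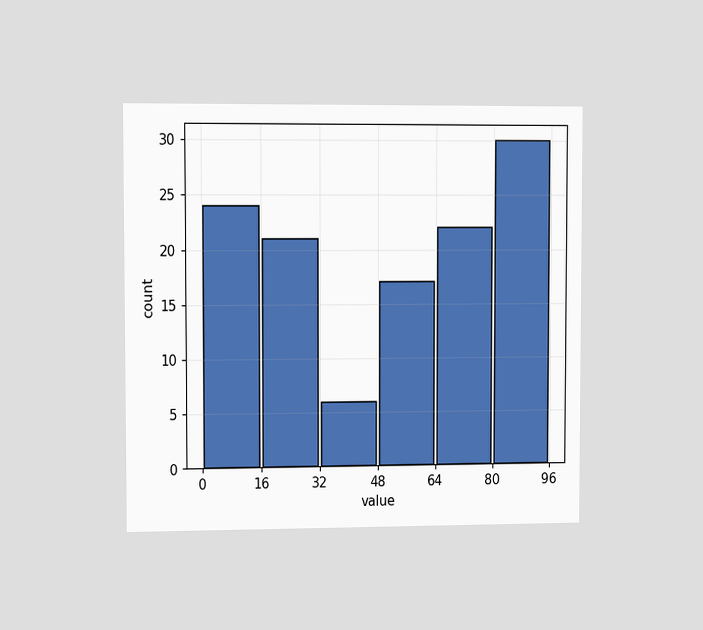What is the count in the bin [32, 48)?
The chart is viewed slightly from the left. The [32, 48) bin has height 6.

6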